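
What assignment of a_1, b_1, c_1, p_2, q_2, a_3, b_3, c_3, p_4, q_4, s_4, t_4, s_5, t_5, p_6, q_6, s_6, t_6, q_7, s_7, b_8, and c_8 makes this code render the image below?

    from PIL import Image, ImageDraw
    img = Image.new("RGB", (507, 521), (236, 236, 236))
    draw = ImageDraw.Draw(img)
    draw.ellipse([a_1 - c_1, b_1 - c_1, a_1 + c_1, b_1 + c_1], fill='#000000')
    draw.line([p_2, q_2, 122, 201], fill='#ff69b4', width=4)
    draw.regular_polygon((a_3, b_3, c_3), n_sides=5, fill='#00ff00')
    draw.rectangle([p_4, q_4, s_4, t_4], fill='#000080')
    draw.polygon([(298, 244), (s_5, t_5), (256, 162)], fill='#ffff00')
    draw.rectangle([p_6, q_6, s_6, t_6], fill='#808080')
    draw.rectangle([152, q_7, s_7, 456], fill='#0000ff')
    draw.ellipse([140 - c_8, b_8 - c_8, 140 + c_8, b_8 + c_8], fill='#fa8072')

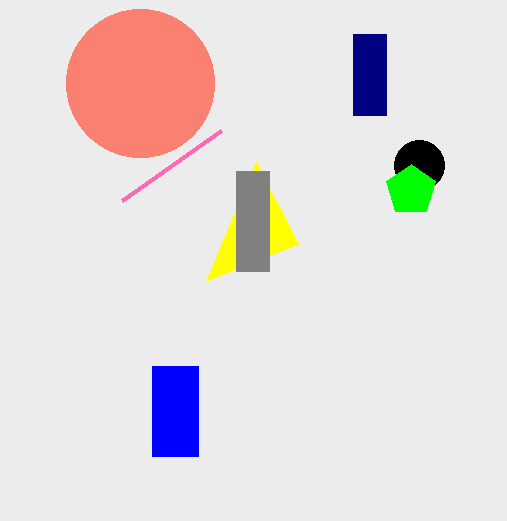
a_1 = 419; b_1 = 165; c_1 = 25; p_2 = 221; q_2 = 131; a_3 = 411; b_3 = 190; c_3 = 26; p_4 = 353; q_4 = 34; s_4 = 386; t_4 = 115; s_5 = 206; t_5 = 281; p_6 = 236; q_6 = 171; s_6 = 269; t_6 = 271; q_7 = 366; s_7 = 198; b_8 = 83; c_8 = 74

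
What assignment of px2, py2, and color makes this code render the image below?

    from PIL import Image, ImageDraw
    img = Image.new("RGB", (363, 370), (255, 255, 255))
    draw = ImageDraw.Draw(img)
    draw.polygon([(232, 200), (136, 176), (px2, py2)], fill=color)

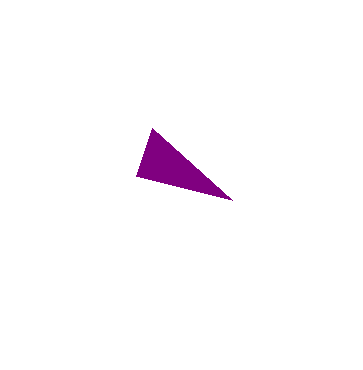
px2 = 152, py2 = 128, color = 'purple'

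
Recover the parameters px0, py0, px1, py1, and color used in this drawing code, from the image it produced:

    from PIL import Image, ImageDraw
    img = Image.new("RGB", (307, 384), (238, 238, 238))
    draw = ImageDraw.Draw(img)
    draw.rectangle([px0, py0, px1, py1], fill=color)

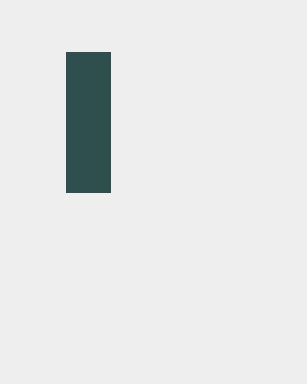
px0 = 66, py0 = 52, px1 = 110, py1 = 192, color = 'darkslategray'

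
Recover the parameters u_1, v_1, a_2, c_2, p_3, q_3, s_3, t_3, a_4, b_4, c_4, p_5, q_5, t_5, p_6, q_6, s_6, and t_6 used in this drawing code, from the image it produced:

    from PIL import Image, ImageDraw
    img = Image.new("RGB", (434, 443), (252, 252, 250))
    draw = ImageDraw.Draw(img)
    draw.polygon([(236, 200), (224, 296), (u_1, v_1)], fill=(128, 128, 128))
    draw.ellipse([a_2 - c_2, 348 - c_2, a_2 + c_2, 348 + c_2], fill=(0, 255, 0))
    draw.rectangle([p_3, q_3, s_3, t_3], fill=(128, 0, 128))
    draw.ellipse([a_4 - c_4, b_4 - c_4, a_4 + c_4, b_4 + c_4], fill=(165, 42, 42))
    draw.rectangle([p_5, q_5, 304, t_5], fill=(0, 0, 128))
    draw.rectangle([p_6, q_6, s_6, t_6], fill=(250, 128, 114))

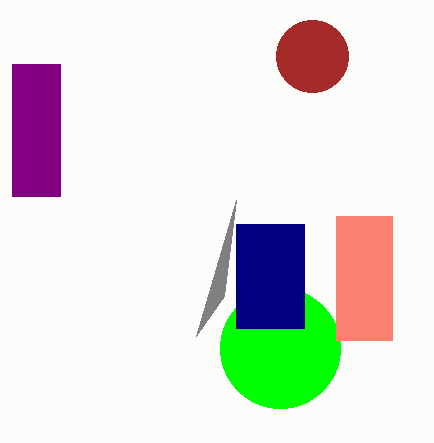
u_1 = 196; v_1 = 336; a_2 = 280; c_2 = 60; p_3 = 12; q_3 = 64; s_3 = 60; t_3 = 196; a_4 = 312; b_4 = 56; c_4 = 36; p_5 = 236; q_5 = 224; t_5 = 328; p_6 = 336; q_6 = 216; s_6 = 392; t_6 = 340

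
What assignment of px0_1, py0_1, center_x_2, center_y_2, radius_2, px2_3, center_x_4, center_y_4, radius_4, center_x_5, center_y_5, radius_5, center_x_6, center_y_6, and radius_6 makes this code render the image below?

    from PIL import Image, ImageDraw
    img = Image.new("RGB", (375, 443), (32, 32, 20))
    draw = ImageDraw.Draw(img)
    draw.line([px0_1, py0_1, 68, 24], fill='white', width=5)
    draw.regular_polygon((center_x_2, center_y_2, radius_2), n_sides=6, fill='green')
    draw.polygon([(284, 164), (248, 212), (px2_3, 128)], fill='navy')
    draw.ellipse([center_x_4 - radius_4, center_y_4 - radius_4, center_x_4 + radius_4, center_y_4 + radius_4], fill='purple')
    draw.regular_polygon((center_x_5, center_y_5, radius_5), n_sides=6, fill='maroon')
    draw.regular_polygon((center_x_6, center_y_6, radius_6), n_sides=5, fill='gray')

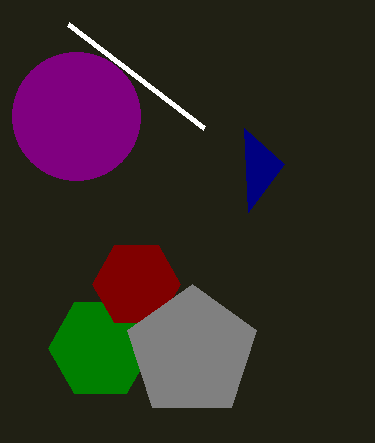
px0_1 = 204, py0_1 = 128, center_x_2 = 100, center_y_2 = 348, radius_2 = 52, px2_3 = 244, center_x_4 = 76, center_y_4 = 116, radius_4 = 64, center_x_5 = 136, center_y_5 = 284, radius_5 = 44, center_x_6 = 192, center_y_6 = 352, radius_6 = 68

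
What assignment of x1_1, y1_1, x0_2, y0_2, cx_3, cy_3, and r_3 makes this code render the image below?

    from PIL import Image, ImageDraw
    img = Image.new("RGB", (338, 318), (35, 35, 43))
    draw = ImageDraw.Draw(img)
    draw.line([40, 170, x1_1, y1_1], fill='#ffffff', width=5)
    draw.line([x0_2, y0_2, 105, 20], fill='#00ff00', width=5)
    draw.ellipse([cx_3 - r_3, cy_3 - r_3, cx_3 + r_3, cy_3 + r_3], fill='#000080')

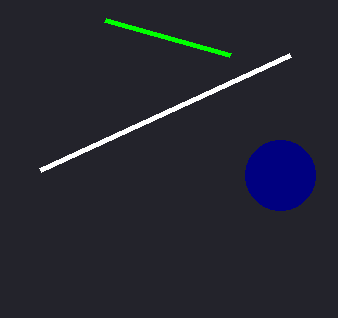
x1_1 = 290, y1_1 = 55, x0_2 = 230, y0_2 = 55, cx_3 = 280, cy_3 = 175, r_3 = 35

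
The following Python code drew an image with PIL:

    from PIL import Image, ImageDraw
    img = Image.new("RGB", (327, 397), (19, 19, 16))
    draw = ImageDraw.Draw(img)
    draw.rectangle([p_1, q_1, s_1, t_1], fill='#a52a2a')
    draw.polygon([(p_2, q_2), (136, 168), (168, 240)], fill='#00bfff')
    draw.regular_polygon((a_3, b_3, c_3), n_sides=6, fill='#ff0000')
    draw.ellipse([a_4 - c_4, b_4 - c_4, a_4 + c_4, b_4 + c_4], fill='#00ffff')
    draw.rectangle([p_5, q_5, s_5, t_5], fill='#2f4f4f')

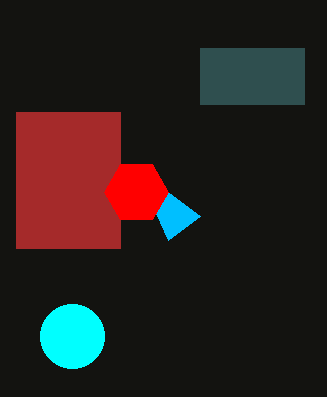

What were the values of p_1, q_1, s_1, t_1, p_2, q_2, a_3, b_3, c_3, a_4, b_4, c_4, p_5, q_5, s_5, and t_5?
p_1 = 16
q_1 = 112
s_1 = 120
t_1 = 248
p_2 = 200
q_2 = 216
a_3 = 136
b_3 = 192
c_3 = 32
a_4 = 72
b_4 = 336
c_4 = 32
p_5 = 200
q_5 = 48
s_5 = 304
t_5 = 104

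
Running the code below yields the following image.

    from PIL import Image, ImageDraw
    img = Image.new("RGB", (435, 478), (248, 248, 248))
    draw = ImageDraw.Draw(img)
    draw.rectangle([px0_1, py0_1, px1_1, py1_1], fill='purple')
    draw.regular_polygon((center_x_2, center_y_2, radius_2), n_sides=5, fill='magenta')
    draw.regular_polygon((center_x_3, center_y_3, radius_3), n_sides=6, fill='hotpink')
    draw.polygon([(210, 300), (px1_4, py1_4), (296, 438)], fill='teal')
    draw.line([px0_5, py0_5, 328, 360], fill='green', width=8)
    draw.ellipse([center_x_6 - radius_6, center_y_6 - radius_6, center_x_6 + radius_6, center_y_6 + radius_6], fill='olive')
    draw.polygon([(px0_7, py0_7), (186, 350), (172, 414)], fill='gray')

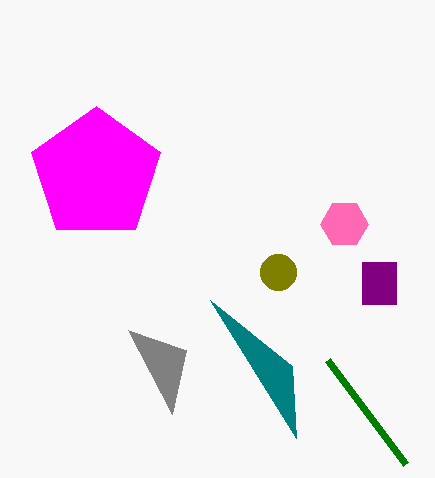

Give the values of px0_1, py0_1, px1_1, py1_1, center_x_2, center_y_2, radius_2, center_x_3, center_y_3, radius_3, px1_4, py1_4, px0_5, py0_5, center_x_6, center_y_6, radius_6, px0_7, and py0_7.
px0_1 = 362
py0_1 = 262
px1_1 = 396
py1_1 = 304
center_x_2 = 96
center_y_2 = 174
radius_2 = 68
center_x_3 = 344
center_y_3 = 224
radius_3 = 24
px1_4 = 292
py1_4 = 366
px0_5 = 406
py0_5 = 464
center_x_6 = 278
center_y_6 = 272
radius_6 = 18
px0_7 = 128
py0_7 = 330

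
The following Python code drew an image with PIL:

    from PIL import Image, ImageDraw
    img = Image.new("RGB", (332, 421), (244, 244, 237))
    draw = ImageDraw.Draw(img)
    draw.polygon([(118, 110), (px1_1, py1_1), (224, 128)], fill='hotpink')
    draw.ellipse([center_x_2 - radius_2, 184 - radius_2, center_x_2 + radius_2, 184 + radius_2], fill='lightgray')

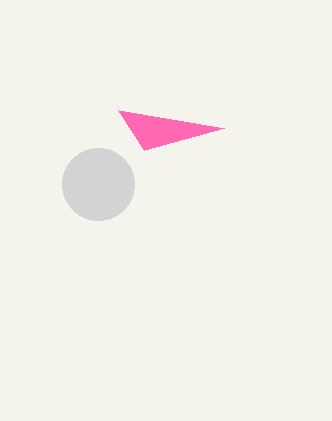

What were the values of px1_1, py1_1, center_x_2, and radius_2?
px1_1 = 144
py1_1 = 150
center_x_2 = 98
radius_2 = 36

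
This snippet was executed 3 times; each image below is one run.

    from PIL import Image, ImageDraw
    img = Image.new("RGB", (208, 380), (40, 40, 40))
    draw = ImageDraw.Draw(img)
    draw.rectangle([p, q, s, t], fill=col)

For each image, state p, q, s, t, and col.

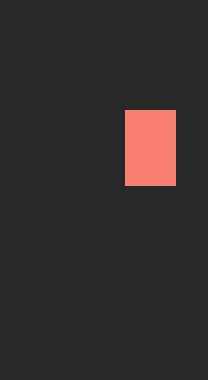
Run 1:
p = 125
q = 110
s = 175
t = 185
col = 'salmon'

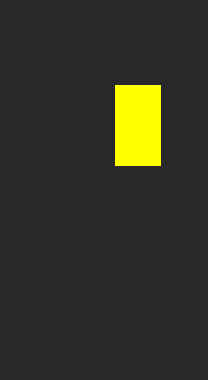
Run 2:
p = 115; q = 85; s = 160; t = 165; col = 'yellow'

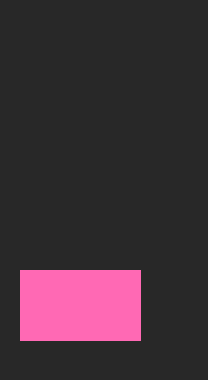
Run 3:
p = 20; q = 270; s = 140; t = 340; col = 'hotpink'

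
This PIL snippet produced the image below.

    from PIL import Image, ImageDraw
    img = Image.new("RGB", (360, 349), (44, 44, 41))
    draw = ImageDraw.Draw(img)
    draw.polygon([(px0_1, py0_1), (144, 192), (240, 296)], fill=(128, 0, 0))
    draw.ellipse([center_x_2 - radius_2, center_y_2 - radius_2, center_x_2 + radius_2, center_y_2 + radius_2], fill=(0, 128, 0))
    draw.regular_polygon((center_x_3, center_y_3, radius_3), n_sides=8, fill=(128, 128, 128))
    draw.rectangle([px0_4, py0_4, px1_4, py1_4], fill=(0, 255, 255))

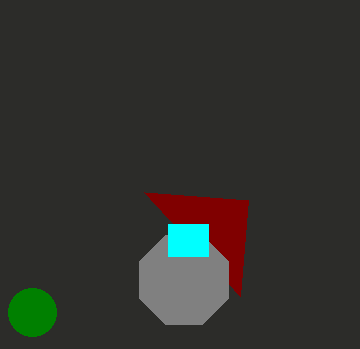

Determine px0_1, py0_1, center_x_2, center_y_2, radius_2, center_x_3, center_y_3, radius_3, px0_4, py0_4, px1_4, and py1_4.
px0_1 = 248, py0_1 = 200, center_x_2 = 32, center_y_2 = 312, radius_2 = 24, center_x_3 = 184, center_y_3 = 280, radius_3 = 48, px0_4 = 168, py0_4 = 224, px1_4 = 208, py1_4 = 256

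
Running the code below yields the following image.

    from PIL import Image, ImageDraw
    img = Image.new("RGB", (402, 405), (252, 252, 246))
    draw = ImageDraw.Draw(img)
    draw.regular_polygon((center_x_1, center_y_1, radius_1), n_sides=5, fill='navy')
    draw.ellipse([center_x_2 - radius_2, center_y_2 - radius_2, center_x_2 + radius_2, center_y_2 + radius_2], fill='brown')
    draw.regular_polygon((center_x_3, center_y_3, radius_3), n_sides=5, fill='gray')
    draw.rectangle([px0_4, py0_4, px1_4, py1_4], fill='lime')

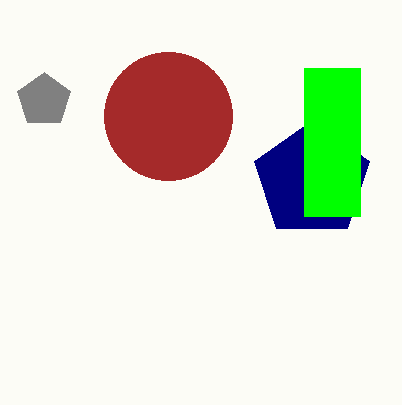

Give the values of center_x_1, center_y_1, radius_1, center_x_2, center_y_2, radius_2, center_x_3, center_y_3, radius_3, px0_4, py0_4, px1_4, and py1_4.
center_x_1 = 312, center_y_1 = 180, radius_1 = 60, center_x_2 = 168, center_y_2 = 116, radius_2 = 64, center_x_3 = 44, center_y_3 = 100, radius_3 = 28, px0_4 = 304, py0_4 = 68, px1_4 = 360, py1_4 = 216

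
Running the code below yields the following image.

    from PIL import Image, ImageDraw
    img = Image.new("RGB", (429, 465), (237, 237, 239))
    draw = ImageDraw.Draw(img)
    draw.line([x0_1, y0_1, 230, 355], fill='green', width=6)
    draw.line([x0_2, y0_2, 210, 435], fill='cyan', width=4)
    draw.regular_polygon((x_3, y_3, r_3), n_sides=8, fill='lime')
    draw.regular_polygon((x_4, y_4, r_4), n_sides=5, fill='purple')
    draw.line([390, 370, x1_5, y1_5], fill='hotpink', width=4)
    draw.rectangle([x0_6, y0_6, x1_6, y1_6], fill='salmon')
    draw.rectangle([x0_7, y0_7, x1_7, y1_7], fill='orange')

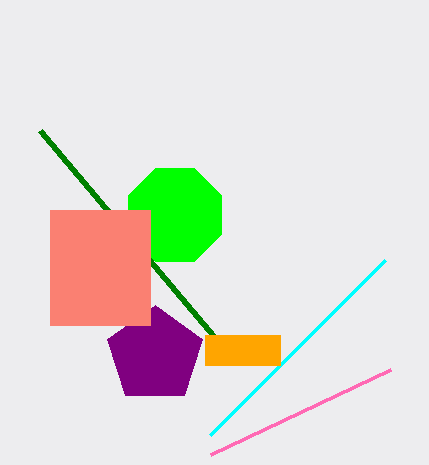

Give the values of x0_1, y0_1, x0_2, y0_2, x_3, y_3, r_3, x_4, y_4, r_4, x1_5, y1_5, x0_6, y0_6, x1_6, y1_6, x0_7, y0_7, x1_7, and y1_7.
x0_1 = 40, y0_1 = 130, x0_2 = 385, y0_2 = 260, x_3 = 175, y_3 = 215, r_3 = 50, x_4 = 155, y_4 = 355, r_4 = 50, x1_5 = 210, y1_5 = 455, x0_6 = 50, y0_6 = 210, x1_6 = 150, y1_6 = 325, x0_7 = 205, y0_7 = 335, x1_7 = 280, y1_7 = 365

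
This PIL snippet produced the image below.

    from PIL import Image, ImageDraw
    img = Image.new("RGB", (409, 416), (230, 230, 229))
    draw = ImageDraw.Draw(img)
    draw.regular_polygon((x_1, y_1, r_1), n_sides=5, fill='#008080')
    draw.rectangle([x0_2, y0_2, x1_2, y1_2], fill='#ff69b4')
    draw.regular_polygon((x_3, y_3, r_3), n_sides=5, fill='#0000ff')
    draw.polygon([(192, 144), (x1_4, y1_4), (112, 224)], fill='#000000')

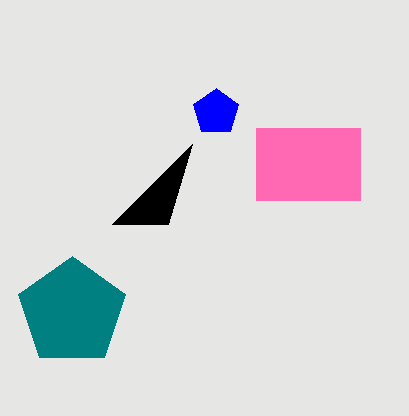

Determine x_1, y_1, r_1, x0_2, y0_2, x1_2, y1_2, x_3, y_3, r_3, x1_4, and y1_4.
x_1 = 72, y_1 = 312, r_1 = 56, x0_2 = 256, y0_2 = 128, x1_2 = 360, y1_2 = 200, x_3 = 216, y_3 = 112, r_3 = 24, x1_4 = 168, y1_4 = 224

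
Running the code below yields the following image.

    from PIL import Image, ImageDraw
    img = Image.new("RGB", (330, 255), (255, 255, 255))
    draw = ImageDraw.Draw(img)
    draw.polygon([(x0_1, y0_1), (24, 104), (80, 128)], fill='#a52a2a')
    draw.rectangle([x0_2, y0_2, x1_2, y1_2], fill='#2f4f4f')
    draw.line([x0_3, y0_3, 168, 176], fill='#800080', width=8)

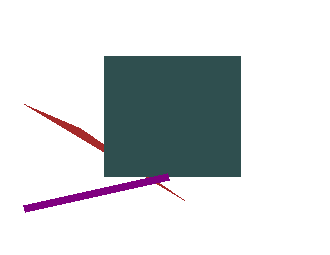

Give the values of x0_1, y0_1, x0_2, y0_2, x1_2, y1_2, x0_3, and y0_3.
x0_1 = 184, y0_1 = 200, x0_2 = 104, y0_2 = 56, x1_2 = 240, y1_2 = 176, x0_3 = 24, y0_3 = 208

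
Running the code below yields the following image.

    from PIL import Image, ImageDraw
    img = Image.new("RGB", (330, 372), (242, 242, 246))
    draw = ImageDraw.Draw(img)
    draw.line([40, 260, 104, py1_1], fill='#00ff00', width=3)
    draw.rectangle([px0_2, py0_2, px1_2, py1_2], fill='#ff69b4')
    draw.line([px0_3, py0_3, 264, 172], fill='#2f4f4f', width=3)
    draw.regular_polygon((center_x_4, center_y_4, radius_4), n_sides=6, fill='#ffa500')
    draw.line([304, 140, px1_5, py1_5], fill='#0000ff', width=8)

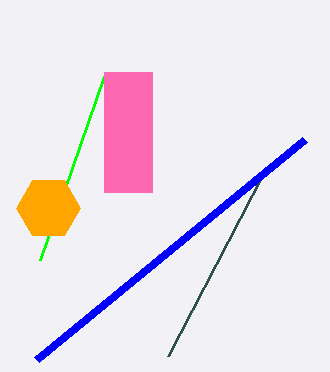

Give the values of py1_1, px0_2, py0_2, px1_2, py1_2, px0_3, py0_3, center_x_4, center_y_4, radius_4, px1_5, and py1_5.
py1_1 = 76, px0_2 = 104, py0_2 = 72, px1_2 = 152, py1_2 = 192, px0_3 = 168, py0_3 = 356, center_x_4 = 48, center_y_4 = 208, radius_4 = 32, px1_5 = 36, py1_5 = 360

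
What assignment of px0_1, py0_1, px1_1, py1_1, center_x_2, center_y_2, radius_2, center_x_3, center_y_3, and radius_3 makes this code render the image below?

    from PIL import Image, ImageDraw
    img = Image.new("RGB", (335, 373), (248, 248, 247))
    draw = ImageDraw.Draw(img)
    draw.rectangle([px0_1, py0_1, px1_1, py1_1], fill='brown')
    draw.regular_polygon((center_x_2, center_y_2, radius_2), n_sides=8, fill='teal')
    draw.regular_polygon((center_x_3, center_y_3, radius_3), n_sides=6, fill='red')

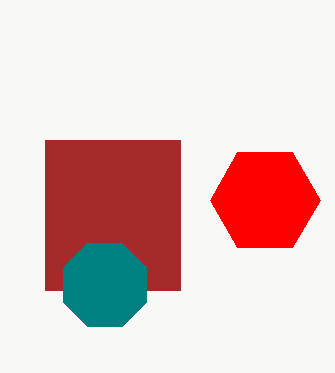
px0_1 = 45
py0_1 = 140
px1_1 = 180
py1_1 = 290
center_x_2 = 105
center_y_2 = 285
radius_2 = 45
center_x_3 = 265
center_y_3 = 200
radius_3 = 55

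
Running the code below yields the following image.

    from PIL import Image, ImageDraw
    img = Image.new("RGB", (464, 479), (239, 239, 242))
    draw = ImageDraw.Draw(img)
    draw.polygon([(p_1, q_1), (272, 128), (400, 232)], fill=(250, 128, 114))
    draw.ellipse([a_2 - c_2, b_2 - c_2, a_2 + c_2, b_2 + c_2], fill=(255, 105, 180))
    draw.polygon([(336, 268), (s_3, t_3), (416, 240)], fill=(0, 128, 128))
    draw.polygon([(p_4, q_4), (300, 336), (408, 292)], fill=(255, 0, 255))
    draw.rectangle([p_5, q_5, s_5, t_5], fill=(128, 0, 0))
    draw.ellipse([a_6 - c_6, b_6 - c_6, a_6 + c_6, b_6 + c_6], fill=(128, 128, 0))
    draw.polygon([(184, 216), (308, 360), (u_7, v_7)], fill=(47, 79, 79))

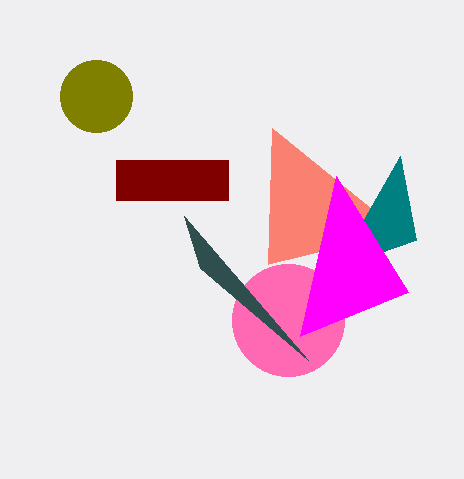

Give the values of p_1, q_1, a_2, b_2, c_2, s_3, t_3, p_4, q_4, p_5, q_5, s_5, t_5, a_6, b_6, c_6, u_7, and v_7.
p_1 = 268; q_1 = 264; a_2 = 288; b_2 = 320; c_2 = 56; s_3 = 400; t_3 = 156; p_4 = 336; q_4 = 176; p_5 = 116; q_5 = 160; s_5 = 228; t_5 = 200; a_6 = 96; b_6 = 96; c_6 = 36; u_7 = 200; v_7 = 268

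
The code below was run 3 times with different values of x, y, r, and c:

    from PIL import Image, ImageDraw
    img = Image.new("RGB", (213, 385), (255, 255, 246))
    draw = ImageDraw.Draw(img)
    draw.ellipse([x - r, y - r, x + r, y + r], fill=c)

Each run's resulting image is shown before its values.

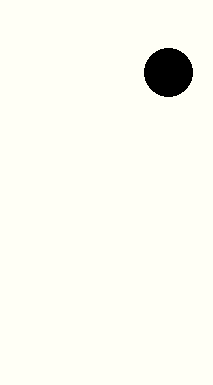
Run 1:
x = 168, y = 72, r = 24, c = 'black'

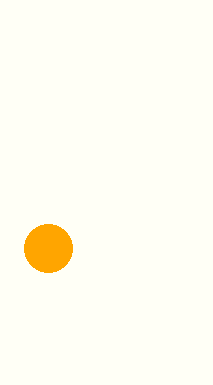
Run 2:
x = 48
y = 248
r = 24
c = 'orange'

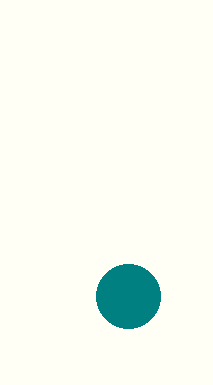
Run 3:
x = 128
y = 296
r = 32
c = 'teal'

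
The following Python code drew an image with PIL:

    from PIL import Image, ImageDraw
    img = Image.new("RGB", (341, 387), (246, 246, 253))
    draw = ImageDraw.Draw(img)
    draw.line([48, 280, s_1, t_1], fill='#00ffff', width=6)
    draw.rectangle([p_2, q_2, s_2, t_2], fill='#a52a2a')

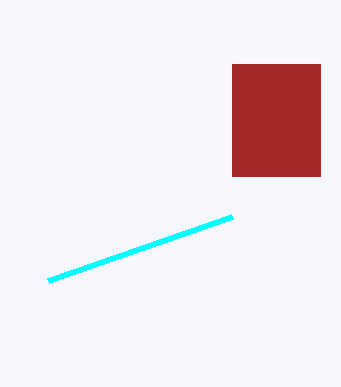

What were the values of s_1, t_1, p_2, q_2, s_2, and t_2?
s_1 = 232
t_1 = 216
p_2 = 232
q_2 = 64
s_2 = 320
t_2 = 176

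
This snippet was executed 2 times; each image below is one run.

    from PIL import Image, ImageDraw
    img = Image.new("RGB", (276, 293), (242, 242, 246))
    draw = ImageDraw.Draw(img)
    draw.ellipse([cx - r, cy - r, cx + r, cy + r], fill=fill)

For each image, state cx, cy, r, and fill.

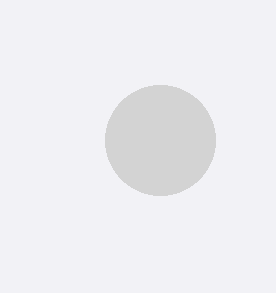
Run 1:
cx = 160
cy = 140
r = 55
fill = 'lightgray'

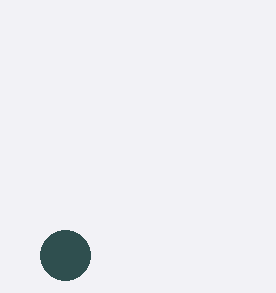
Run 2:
cx = 65, cy = 255, r = 25, fill = 'darkslategray'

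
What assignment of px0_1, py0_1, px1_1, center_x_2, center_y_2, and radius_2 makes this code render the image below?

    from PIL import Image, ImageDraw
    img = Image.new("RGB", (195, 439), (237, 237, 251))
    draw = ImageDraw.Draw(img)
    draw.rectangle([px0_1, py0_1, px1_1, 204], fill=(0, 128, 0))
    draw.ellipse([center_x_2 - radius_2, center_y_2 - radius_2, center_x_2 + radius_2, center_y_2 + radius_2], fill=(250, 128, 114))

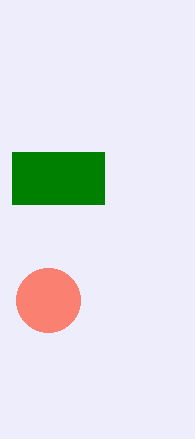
px0_1 = 12
py0_1 = 152
px1_1 = 104
center_x_2 = 48
center_y_2 = 300
radius_2 = 32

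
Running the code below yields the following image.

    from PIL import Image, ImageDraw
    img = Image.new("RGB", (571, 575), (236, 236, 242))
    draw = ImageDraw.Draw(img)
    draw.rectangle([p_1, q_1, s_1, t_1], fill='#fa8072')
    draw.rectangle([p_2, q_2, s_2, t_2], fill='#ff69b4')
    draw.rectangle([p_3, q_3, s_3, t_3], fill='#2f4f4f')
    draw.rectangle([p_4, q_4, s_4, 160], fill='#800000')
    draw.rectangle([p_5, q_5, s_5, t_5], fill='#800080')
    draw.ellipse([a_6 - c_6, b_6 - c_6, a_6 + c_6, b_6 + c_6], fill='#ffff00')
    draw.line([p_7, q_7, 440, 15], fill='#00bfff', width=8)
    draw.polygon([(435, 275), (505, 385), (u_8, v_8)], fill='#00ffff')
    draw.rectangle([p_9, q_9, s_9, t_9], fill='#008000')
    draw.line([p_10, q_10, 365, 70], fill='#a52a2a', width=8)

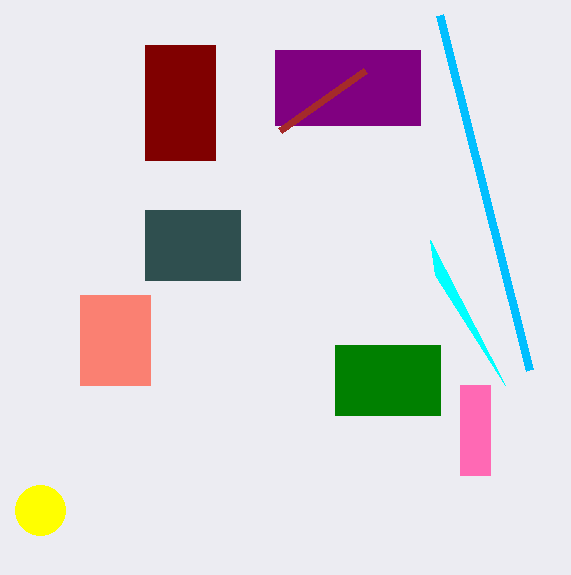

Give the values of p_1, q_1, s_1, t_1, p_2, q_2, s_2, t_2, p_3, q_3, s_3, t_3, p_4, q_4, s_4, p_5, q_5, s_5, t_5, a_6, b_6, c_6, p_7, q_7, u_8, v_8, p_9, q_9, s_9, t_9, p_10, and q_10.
p_1 = 80; q_1 = 295; s_1 = 150; t_1 = 385; p_2 = 460; q_2 = 385; s_2 = 490; t_2 = 475; p_3 = 145; q_3 = 210; s_3 = 240; t_3 = 280; p_4 = 145; q_4 = 45; s_4 = 215; p_5 = 275; q_5 = 50; s_5 = 420; t_5 = 125; a_6 = 40; b_6 = 510; c_6 = 25; p_7 = 530; q_7 = 370; u_8 = 430; v_8 = 240; p_9 = 335; q_9 = 345; s_9 = 440; t_9 = 415; p_10 = 280; q_10 = 130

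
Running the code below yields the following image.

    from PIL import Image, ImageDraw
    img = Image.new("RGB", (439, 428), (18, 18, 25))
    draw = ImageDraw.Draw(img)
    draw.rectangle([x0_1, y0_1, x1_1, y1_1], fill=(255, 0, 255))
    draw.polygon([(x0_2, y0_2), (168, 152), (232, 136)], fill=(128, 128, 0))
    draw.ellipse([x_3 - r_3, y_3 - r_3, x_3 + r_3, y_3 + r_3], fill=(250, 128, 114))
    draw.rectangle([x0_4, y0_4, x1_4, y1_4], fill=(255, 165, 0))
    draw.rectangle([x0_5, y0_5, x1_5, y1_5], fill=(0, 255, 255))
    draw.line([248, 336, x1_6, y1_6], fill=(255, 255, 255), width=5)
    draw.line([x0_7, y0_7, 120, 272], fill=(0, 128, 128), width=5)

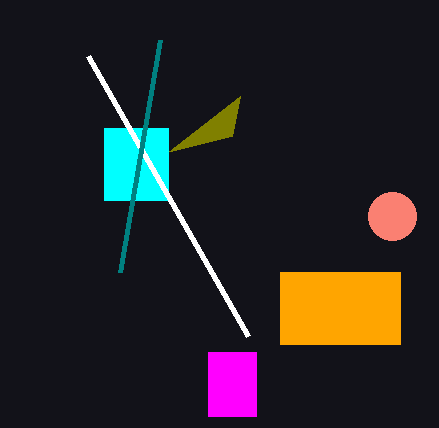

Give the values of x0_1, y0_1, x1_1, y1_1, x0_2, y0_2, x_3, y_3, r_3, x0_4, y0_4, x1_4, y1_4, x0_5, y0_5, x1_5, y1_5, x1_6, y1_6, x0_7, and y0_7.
x0_1 = 208; y0_1 = 352; x1_1 = 256; y1_1 = 416; x0_2 = 240; y0_2 = 96; x_3 = 392; y_3 = 216; r_3 = 24; x0_4 = 280; y0_4 = 272; x1_4 = 400; y1_4 = 344; x0_5 = 104; y0_5 = 128; x1_5 = 168; y1_5 = 200; x1_6 = 88; y1_6 = 56; x0_7 = 160; y0_7 = 40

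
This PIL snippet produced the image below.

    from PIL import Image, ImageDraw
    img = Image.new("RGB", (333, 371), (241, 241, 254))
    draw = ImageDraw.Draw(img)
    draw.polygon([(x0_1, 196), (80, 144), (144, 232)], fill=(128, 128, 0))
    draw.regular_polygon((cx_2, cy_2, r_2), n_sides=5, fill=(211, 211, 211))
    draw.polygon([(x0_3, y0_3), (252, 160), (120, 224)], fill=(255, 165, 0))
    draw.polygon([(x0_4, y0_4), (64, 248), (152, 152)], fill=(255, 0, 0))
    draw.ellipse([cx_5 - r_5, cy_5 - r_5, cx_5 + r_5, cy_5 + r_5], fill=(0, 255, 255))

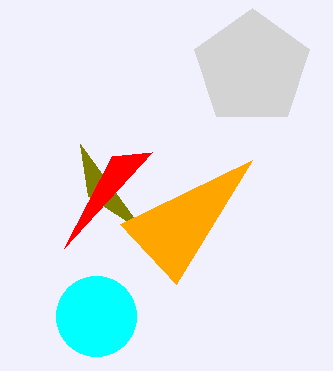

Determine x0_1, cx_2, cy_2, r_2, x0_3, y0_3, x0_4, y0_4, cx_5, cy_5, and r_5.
x0_1 = 88; cx_2 = 252; cy_2 = 68; r_2 = 60; x0_3 = 176; y0_3 = 284; x0_4 = 112; y0_4 = 156; cx_5 = 96; cy_5 = 316; r_5 = 40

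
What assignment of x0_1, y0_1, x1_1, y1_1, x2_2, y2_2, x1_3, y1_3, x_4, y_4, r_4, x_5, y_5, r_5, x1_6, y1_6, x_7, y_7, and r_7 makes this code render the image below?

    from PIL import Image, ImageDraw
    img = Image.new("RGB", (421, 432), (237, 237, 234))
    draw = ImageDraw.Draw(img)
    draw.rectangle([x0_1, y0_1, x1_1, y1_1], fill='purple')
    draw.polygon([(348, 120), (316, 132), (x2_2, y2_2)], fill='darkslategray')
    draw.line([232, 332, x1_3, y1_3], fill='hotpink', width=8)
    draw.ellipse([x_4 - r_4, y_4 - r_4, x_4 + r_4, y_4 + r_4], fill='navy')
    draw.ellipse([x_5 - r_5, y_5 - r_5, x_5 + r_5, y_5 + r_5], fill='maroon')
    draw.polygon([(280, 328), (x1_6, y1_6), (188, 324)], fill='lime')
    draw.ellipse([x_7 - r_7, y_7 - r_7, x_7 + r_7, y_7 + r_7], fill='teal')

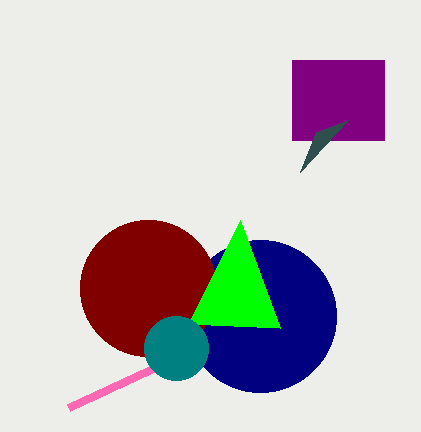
x0_1 = 292, y0_1 = 60, x1_1 = 384, y1_1 = 140, x2_2 = 300, y2_2 = 172, x1_3 = 68, y1_3 = 408, x_4 = 260, y_4 = 316, r_4 = 76, x_5 = 148, y_5 = 288, r_5 = 68, x1_6 = 240, y1_6 = 220, x_7 = 176, y_7 = 348, r_7 = 32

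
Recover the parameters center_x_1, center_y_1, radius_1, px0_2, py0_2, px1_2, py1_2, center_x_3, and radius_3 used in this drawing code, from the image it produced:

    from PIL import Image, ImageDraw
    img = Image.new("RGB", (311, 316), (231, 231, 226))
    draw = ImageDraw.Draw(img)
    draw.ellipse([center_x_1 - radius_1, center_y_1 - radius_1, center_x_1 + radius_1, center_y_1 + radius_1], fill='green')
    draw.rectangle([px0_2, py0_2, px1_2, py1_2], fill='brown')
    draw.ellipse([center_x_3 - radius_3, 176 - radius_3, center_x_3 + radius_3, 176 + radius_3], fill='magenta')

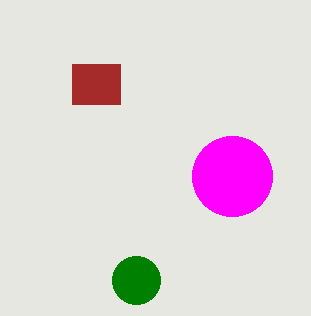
center_x_1 = 136
center_y_1 = 280
radius_1 = 24
px0_2 = 72
py0_2 = 64
px1_2 = 120
py1_2 = 104
center_x_3 = 232
radius_3 = 40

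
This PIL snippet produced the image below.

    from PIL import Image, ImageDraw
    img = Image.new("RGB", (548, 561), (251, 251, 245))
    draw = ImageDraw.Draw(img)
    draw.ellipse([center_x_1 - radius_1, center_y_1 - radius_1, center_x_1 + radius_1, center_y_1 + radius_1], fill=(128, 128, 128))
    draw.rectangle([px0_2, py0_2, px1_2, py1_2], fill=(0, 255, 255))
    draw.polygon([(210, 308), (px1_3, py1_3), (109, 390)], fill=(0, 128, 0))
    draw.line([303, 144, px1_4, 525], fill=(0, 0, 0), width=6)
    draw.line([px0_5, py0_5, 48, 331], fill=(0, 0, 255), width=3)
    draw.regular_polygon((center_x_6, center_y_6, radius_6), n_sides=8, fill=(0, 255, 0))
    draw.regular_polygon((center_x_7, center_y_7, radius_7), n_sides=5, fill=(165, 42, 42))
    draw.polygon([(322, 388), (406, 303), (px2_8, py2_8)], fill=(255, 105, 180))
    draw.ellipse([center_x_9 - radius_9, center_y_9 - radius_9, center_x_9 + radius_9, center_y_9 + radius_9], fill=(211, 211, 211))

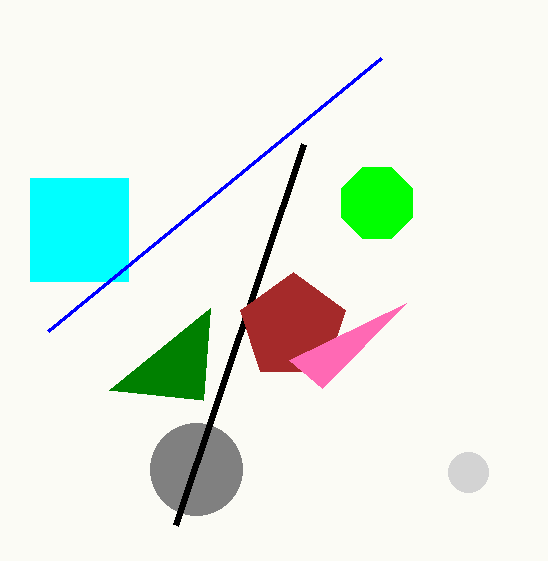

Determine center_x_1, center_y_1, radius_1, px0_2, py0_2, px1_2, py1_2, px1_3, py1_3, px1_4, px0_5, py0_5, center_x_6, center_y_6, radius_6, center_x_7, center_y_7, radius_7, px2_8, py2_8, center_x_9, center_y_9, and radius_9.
center_x_1 = 196; center_y_1 = 469; radius_1 = 46; px0_2 = 30; py0_2 = 178; px1_2 = 128; py1_2 = 281; px1_3 = 203; py1_3 = 400; px1_4 = 175; px0_5 = 381; py0_5 = 58; center_x_6 = 377; center_y_6 = 203; radius_6 = 38; center_x_7 = 293; center_y_7 = 327; radius_7 = 55; px2_8 = 289; py2_8 = 360; center_x_9 = 468; center_y_9 = 472; radius_9 = 20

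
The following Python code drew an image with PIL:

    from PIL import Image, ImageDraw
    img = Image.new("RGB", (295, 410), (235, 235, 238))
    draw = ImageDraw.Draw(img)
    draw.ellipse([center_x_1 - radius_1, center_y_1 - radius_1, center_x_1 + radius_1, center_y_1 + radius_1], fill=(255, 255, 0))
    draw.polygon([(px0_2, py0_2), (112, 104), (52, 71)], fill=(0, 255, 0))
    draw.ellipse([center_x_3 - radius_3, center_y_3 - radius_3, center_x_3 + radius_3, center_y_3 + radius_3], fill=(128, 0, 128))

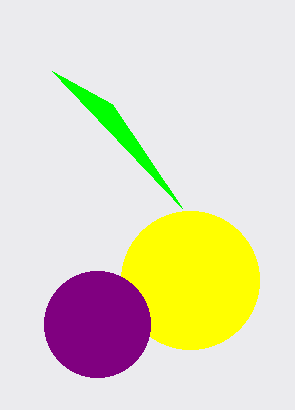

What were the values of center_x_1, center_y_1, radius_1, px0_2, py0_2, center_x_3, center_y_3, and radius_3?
center_x_1 = 190; center_y_1 = 280; radius_1 = 69; px0_2 = 182; py0_2 = 208; center_x_3 = 97; center_y_3 = 324; radius_3 = 53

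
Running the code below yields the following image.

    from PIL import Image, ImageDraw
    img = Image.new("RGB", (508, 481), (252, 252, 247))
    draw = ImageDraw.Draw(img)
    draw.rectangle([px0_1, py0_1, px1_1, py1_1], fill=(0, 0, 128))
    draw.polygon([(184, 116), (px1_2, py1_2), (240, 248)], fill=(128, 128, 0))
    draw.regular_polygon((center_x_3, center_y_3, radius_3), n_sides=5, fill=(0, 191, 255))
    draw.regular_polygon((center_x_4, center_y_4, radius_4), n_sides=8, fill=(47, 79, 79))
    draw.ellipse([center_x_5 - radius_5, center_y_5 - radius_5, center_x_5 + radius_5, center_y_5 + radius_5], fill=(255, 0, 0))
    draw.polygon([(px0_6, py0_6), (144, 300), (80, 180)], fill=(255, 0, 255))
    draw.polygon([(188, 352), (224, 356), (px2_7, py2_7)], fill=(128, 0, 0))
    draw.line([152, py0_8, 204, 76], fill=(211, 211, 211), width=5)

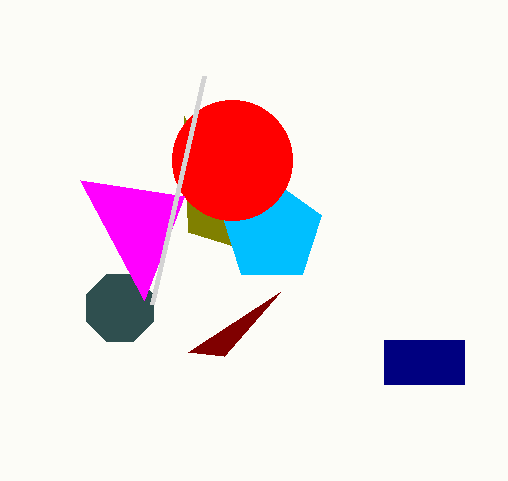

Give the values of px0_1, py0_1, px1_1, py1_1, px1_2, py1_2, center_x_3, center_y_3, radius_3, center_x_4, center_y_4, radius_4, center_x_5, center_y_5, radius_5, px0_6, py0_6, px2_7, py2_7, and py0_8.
px0_1 = 384
py0_1 = 340
px1_1 = 464
py1_1 = 384
px1_2 = 188
py1_2 = 232
center_x_3 = 272
center_y_3 = 232
radius_3 = 52
center_x_4 = 120
center_y_4 = 308
radius_4 = 36
center_x_5 = 232
center_y_5 = 160
radius_5 = 60
px0_6 = 184
py0_6 = 196
px2_7 = 280
py2_7 = 292
py0_8 = 304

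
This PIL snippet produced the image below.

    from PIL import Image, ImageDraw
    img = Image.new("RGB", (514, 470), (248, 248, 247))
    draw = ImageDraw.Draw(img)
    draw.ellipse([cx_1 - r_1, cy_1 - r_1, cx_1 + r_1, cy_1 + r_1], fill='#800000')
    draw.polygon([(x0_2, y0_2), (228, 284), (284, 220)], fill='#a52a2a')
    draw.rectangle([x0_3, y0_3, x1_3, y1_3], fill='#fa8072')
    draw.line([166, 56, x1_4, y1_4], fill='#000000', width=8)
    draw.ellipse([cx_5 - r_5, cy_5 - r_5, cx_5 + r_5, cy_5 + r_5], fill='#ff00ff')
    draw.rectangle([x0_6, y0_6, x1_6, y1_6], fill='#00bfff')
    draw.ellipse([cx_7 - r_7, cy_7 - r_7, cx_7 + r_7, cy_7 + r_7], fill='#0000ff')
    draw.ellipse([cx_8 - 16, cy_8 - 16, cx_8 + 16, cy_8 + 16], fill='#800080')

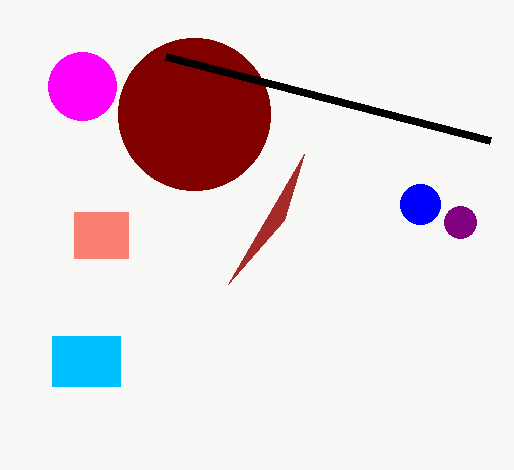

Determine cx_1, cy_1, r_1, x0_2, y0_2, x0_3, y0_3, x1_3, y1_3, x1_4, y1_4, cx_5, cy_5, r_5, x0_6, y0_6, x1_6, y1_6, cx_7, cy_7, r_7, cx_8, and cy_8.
cx_1 = 194, cy_1 = 114, r_1 = 76, x0_2 = 304, y0_2 = 154, x0_3 = 74, y0_3 = 212, x1_3 = 128, y1_3 = 258, x1_4 = 490, y1_4 = 140, cx_5 = 82, cy_5 = 86, r_5 = 34, x0_6 = 52, y0_6 = 336, x1_6 = 120, y1_6 = 386, cx_7 = 420, cy_7 = 204, r_7 = 20, cx_8 = 460, cy_8 = 222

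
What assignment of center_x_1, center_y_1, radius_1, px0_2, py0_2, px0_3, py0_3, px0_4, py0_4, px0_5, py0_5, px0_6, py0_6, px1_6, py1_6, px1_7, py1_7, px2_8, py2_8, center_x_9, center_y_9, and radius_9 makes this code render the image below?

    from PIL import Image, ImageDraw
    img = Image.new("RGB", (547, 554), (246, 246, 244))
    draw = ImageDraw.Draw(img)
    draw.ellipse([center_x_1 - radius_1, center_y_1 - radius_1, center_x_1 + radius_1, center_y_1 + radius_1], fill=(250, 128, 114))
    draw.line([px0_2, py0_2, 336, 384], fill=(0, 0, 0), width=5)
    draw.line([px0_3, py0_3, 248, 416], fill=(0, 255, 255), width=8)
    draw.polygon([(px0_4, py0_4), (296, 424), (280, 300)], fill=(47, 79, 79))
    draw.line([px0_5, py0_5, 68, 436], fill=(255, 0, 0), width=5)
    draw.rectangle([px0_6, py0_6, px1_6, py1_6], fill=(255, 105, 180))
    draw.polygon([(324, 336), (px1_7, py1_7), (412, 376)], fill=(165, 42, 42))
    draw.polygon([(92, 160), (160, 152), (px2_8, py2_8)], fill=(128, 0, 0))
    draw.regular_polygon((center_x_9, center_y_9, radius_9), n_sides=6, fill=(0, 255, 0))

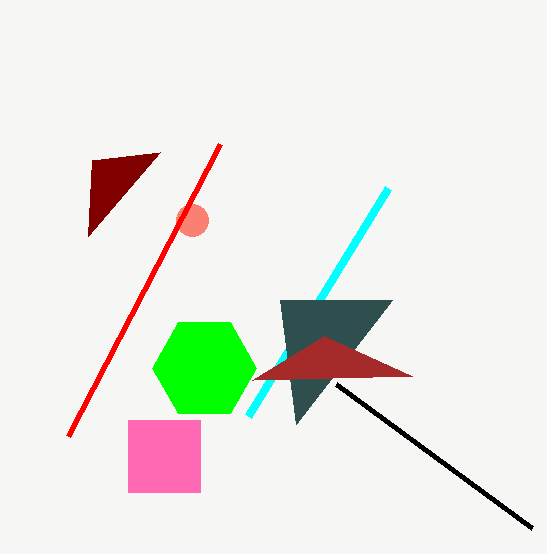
center_x_1 = 192; center_y_1 = 220; radius_1 = 16; px0_2 = 532; py0_2 = 528; px0_3 = 388; py0_3 = 188; px0_4 = 392; py0_4 = 300; px0_5 = 220; py0_5 = 144; px0_6 = 128; py0_6 = 420; px1_6 = 200; py1_6 = 492; px1_7 = 252; py1_7 = 380; px2_8 = 88; py2_8 = 236; center_x_9 = 204; center_y_9 = 368; radius_9 = 52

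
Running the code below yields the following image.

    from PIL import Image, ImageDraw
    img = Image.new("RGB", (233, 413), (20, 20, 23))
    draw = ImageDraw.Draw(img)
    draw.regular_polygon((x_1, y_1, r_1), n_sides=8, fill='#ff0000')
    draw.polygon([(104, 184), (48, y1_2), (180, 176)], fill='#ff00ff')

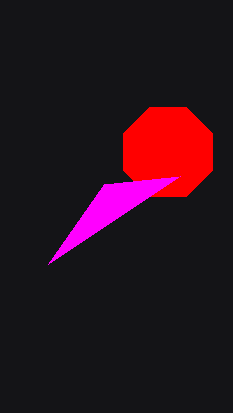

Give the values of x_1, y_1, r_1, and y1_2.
x_1 = 168
y_1 = 152
r_1 = 48
y1_2 = 264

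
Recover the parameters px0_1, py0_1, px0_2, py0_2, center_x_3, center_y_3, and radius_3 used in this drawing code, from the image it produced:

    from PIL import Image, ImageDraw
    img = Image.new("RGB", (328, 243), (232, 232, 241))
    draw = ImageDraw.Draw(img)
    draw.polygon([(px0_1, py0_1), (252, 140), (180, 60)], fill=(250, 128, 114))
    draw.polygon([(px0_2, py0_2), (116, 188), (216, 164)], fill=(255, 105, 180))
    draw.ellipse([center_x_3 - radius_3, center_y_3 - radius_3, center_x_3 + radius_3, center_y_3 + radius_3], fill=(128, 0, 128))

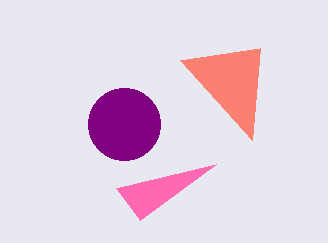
px0_1 = 260
py0_1 = 48
px0_2 = 140
py0_2 = 220
center_x_3 = 124
center_y_3 = 124
radius_3 = 36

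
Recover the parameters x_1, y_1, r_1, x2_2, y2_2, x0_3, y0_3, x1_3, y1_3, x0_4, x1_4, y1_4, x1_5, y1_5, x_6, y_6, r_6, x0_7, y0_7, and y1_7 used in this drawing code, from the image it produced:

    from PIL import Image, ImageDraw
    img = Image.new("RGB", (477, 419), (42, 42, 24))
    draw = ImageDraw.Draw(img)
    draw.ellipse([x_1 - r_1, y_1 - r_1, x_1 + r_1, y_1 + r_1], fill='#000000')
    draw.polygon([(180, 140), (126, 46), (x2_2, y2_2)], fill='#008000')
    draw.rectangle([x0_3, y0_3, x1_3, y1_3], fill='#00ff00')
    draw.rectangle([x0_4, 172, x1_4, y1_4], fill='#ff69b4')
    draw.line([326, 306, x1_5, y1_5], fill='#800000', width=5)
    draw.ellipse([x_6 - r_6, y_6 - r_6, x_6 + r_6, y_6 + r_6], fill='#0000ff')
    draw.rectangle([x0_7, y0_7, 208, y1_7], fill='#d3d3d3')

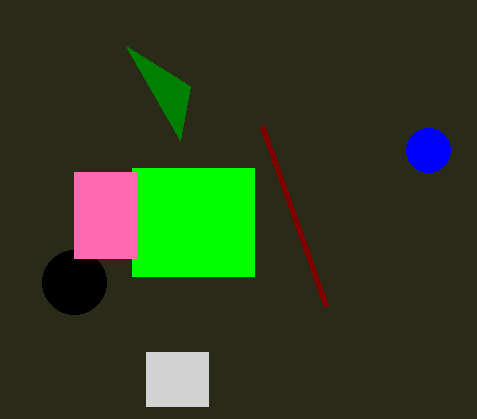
x_1 = 74
y_1 = 282
r_1 = 32
x2_2 = 190
y2_2 = 86
x0_3 = 132
y0_3 = 168
x1_3 = 254
y1_3 = 276
x0_4 = 74
x1_4 = 136
y1_4 = 258
x1_5 = 262
y1_5 = 126
x_6 = 428
y_6 = 150
r_6 = 22
x0_7 = 146
y0_7 = 352
y1_7 = 406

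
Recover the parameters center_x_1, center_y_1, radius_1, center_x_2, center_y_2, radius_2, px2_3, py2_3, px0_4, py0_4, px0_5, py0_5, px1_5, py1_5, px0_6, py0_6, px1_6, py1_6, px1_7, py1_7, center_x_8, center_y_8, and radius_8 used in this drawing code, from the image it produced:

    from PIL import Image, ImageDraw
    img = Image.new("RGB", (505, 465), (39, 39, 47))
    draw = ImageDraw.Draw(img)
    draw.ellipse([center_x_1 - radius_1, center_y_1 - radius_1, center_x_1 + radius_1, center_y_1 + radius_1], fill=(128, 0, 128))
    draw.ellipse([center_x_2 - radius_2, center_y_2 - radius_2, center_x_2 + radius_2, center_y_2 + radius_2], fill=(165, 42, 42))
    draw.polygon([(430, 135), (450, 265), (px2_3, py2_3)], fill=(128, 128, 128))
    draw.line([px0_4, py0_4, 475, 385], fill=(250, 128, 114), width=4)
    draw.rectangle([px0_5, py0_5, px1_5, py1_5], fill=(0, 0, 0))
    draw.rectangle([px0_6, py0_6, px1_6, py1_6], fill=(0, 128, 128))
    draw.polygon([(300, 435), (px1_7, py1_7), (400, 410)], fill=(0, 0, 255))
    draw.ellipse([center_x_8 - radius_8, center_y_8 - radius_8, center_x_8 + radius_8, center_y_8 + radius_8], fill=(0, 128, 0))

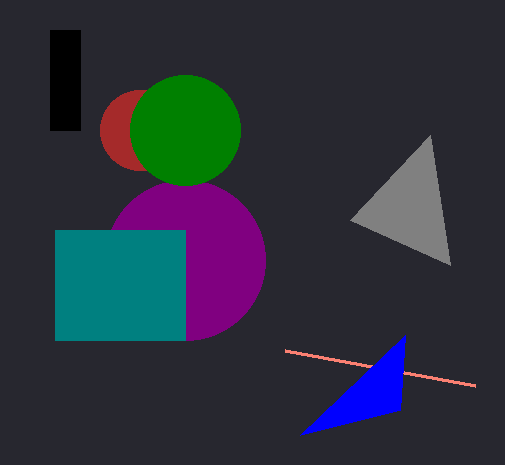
center_x_1 = 185
center_y_1 = 260
radius_1 = 80
center_x_2 = 140
center_y_2 = 130
radius_2 = 40
px2_3 = 350
py2_3 = 220
px0_4 = 285
py0_4 = 350
px0_5 = 50
py0_5 = 30
px1_5 = 80
py1_5 = 130
px0_6 = 55
py0_6 = 230
px1_6 = 185
py1_6 = 340
px1_7 = 405
py1_7 = 335
center_x_8 = 185
center_y_8 = 130
radius_8 = 55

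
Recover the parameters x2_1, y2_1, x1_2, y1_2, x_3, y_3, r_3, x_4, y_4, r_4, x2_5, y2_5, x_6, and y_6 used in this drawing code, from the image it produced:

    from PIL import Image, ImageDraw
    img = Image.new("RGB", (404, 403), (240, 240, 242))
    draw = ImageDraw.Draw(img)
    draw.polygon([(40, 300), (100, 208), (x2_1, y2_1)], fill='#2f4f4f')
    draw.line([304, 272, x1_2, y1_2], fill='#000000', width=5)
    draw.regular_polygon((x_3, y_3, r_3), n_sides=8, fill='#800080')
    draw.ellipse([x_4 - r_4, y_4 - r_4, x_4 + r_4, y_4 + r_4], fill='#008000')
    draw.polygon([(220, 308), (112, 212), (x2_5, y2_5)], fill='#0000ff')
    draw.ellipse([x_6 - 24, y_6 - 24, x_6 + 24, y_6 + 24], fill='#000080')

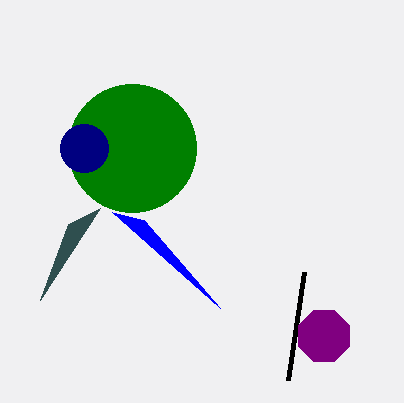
x2_1 = 68
y2_1 = 224
x1_2 = 288
y1_2 = 380
x_3 = 324
y_3 = 336
r_3 = 28
x_4 = 132
y_4 = 148
r_4 = 64
x2_5 = 144
y2_5 = 220
x_6 = 84
y_6 = 148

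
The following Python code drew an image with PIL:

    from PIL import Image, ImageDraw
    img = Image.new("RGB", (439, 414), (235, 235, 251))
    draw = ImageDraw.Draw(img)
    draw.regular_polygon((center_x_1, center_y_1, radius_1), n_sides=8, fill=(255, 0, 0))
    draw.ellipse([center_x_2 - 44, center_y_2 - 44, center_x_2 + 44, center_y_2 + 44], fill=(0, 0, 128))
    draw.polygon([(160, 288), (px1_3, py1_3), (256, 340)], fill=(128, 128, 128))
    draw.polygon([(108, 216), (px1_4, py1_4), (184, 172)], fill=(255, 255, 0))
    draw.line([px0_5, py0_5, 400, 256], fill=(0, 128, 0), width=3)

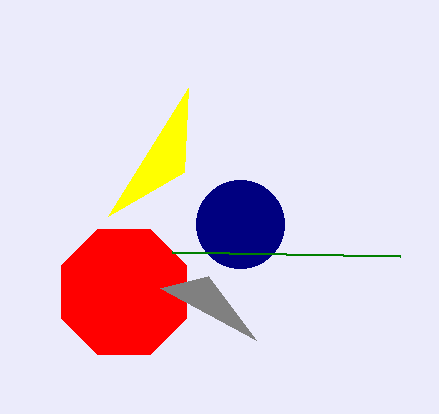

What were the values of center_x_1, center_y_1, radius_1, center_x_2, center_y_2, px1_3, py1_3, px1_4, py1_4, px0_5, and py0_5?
center_x_1 = 124; center_y_1 = 292; radius_1 = 68; center_x_2 = 240; center_y_2 = 224; px1_3 = 208; py1_3 = 276; px1_4 = 188; py1_4 = 88; px0_5 = 172; py0_5 = 252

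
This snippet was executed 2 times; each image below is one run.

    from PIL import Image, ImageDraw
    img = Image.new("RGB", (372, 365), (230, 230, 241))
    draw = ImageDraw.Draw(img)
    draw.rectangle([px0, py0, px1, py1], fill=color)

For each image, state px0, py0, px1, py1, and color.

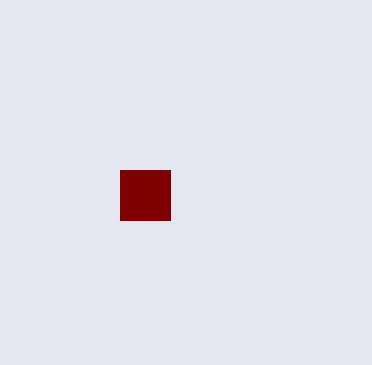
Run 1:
px0 = 120
py0 = 170
px1 = 170
py1 = 220
color = 'maroon'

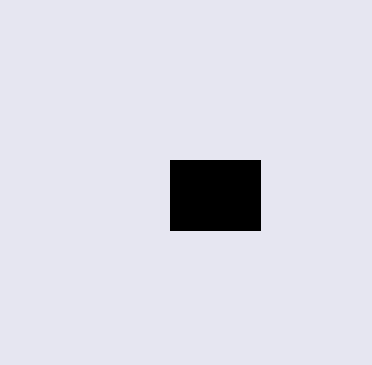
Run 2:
px0 = 170
py0 = 160
px1 = 260
py1 = 230
color = 'black'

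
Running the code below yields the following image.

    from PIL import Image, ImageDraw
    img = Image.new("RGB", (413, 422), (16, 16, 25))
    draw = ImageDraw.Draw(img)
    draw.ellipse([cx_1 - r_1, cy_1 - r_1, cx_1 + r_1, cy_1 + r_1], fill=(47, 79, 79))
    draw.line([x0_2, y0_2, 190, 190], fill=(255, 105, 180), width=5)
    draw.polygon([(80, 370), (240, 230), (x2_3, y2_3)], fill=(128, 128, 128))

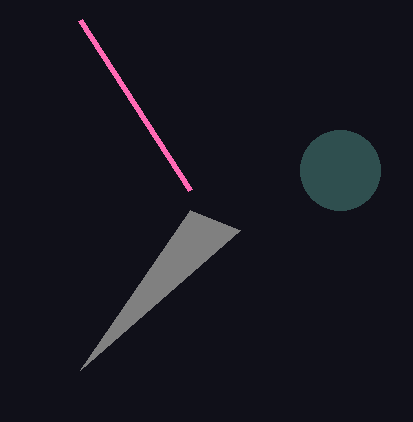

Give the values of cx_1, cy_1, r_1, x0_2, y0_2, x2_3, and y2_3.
cx_1 = 340; cy_1 = 170; r_1 = 40; x0_2 = 80; y0_2 = 20; x2_3 = 190; y2_3 = 210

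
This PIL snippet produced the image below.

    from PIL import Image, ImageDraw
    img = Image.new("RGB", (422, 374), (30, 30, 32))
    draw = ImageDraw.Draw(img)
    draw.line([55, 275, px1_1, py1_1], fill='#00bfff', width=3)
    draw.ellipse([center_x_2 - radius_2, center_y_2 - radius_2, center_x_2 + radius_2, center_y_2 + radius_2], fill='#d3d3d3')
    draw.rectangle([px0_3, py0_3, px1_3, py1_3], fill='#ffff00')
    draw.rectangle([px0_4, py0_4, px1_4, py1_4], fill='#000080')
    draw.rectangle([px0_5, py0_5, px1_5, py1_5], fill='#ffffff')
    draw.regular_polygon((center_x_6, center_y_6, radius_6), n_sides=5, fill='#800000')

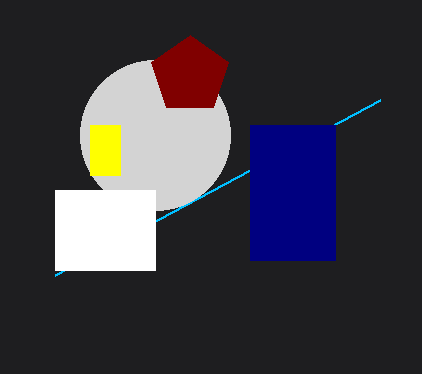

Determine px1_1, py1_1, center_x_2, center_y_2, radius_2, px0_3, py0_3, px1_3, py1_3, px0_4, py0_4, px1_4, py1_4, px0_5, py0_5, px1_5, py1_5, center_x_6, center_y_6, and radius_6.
px1_1 = 380; py1_1 = 100; center_x_2 = 155; center_y_2 = 135; radius_2 = 75; px0_3 = 90; py0_3 = 125; px1_3 = 120; py1_3 = 175; px0_4 = 250; py0_4 = 125; px1_4 = 335; py1_4 = 260; px0_5 = 55; py0_5 = 190; px1_5 = 155; py1_5 = 270; center_x_6 = 190; center_y_6 = 75; radius_6 = 40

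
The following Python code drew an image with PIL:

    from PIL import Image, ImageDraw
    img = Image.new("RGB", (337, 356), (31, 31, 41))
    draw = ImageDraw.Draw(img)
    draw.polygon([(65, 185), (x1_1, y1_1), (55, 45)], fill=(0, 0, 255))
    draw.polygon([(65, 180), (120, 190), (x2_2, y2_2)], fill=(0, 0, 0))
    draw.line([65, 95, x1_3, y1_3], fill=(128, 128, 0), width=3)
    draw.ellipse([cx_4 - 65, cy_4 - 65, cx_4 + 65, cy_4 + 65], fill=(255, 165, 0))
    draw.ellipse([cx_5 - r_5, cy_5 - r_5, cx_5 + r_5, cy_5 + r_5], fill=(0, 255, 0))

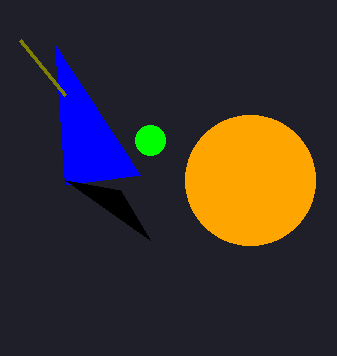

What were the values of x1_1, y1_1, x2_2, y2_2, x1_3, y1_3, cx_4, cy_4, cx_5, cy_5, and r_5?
x1_1 = 140
y1_1 = 175
x2_2 = 150
y2_2 = 240
x1_3 = 20
y1_3 = 40
cx_4 = 250
cy_4 = 180
cx_5 = 150
cy_5 = 140
r_5 = 15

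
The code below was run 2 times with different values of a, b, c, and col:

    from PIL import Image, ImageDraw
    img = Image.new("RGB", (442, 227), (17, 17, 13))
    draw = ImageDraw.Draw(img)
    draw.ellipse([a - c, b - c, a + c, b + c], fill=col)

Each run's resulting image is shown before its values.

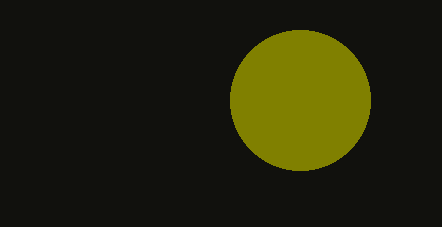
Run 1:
a = 300
b = 100
c = 70
col = 'olive'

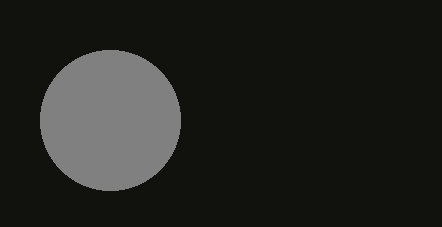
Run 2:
a = 110; b = 120; c = 70; col = 'gray'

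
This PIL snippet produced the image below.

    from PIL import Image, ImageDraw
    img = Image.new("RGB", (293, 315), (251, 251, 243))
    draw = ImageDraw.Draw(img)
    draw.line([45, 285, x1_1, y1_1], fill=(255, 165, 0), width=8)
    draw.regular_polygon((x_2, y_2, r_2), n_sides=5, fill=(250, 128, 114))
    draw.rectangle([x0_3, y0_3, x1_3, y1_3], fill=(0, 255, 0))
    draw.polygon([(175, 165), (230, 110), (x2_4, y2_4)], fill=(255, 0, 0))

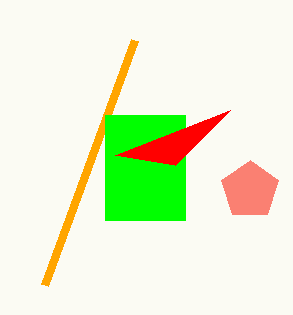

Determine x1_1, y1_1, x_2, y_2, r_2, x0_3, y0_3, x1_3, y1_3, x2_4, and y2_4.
x1_1 = 135
y1_1 = 40
x_2 = 250
y_2 = 190
r_2 = 30
x0_3 = 105
y0_3 = 115
x1_3 = 185
y1_3 = 220
x2_4 = 115
y2_4 = 155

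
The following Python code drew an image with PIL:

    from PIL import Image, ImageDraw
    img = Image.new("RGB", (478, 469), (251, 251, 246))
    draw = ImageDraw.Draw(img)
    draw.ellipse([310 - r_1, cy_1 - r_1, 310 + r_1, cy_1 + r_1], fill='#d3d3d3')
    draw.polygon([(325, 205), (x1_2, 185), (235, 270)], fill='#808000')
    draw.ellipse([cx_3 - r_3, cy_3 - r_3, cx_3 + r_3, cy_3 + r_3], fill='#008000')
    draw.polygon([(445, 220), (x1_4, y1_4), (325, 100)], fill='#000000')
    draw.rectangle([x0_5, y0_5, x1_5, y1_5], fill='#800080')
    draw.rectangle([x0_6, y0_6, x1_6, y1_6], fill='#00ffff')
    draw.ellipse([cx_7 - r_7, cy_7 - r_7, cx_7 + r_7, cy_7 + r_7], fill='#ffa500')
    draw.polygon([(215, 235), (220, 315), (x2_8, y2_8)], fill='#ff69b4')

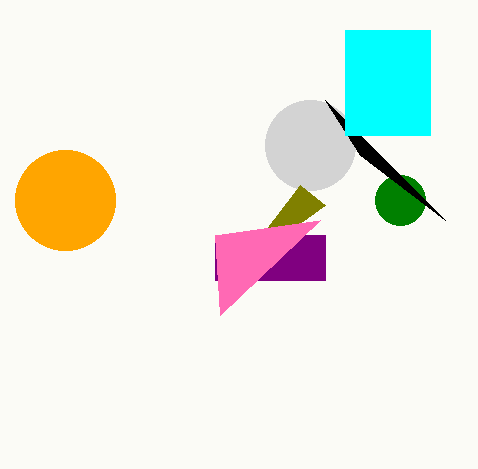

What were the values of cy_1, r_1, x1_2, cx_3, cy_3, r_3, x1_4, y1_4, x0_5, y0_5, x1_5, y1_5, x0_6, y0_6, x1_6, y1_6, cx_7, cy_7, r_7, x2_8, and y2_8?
cy_1 = 145
r_1 = 45
x1_2 = 300
cx_3 = 400
cy_3 = 200
r_3 = 25
x1_4 = 360
y1_4 = 155
x0_5 = 215
y0_5 = 235
x1_5 = 325
y1_5 = 280
x0_6 = 345
y0_6 = 30
x1_6 = 430
y1_6 = 135
cx_7 = 65
cy_7 = 200
r_7 = 50
x2_8 = 320
y2_8 = 220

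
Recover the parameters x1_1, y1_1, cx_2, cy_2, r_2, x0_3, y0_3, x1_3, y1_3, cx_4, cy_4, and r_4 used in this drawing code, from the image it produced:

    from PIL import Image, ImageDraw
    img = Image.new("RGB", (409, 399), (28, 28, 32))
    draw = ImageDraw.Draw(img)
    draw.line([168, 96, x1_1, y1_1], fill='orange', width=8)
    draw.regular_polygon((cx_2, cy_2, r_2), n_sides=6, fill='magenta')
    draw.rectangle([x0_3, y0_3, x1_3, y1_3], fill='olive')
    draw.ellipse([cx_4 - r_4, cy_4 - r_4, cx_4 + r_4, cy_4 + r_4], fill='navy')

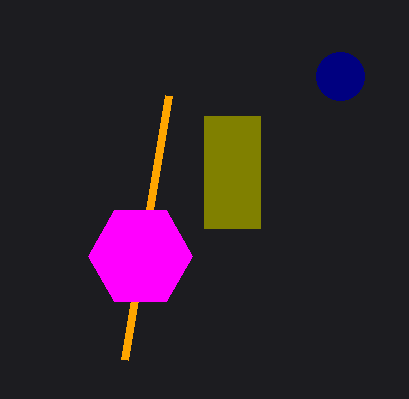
x1_1 = 124; y1_1 = 360; cx_2 = 140; cy_2 = 256; r_2 = 52; x0_3 = 204; y0_3 = 116; x1_3 = 260; y1_3 = 228; cx_4 = 340; cy_4 = 76; r_4 = 24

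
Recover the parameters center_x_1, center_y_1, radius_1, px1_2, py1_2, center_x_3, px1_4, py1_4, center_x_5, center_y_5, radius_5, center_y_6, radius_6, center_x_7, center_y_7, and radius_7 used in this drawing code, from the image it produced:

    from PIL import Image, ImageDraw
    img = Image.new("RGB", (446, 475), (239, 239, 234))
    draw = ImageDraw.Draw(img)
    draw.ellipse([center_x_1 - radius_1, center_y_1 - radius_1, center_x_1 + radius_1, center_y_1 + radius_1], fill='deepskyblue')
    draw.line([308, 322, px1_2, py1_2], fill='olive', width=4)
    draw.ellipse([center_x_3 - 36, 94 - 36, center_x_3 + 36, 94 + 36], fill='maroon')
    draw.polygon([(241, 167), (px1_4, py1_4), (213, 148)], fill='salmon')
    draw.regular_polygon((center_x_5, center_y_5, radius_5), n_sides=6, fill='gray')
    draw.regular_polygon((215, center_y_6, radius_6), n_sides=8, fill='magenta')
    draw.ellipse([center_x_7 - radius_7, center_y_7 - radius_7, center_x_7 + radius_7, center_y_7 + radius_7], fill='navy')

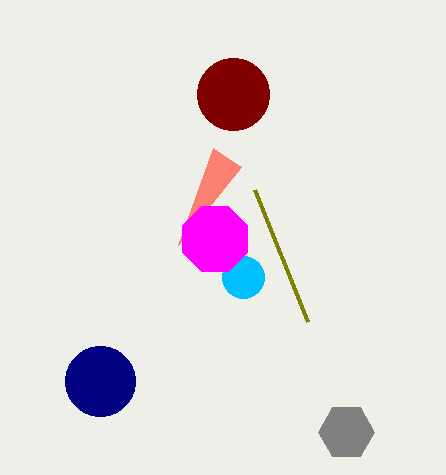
center_x_1 = 243
center_y_1 = 277
radius_1 = 21
px1_2 = 255
py1_2 = 190
center_x_3 = 233
px1_4 = 178
py1_4 = 245
center_x_5 = 346
center_y_5 = 432
radius_5 = 28
center_y_6 = 239
radius_6 = 35
center_x_7 = 100
center_y_7 = 381
radius_7 = 35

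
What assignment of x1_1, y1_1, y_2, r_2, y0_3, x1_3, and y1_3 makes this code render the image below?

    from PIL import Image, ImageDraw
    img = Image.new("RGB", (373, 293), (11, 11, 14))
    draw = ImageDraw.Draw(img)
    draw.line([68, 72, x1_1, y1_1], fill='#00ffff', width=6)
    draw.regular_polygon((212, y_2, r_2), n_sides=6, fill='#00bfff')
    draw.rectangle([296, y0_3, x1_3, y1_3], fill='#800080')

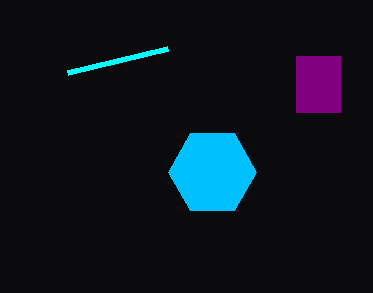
x1_1 = 168, y1_1 = 48, y_2 = 172, r_2 = 44, y0_3 = 56, x1_3 = 340, y1_3 = 112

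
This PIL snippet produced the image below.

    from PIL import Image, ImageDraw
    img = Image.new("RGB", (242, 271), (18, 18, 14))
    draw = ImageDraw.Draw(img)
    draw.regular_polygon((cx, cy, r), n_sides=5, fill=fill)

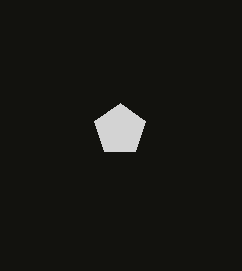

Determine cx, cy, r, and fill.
cx = 120; cy = 130; r = 27; fill = 'lightgray'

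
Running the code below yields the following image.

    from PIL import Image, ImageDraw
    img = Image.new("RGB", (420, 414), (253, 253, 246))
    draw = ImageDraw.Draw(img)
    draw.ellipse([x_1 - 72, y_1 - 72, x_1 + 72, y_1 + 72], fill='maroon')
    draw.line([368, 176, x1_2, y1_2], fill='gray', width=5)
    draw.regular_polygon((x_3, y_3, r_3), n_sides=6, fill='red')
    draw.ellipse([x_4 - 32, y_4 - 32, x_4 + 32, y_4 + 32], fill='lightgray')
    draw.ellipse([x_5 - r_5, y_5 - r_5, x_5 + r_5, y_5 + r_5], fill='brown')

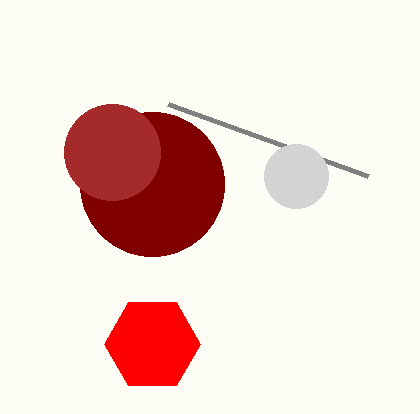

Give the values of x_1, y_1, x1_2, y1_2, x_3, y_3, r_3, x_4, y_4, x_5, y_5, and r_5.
x_1 = 152; y_1 = 184; x1_2 = 168; y1_2 = 104; x_3 = 152; y_3 = 344; r_3 = 48; x_4 = 296; y_4 = 176; x_5 = 112; y_5 = 152; r_5 = 48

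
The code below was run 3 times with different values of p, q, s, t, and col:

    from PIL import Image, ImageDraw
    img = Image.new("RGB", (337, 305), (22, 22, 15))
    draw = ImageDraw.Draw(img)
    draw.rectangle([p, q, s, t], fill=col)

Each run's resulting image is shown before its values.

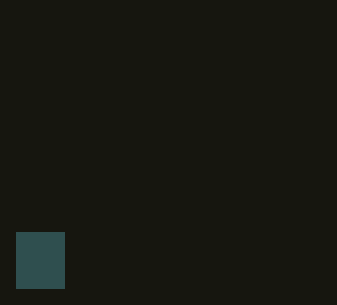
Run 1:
p = 16
q = 232
s = 64
t = 288
col = 'darkslategray'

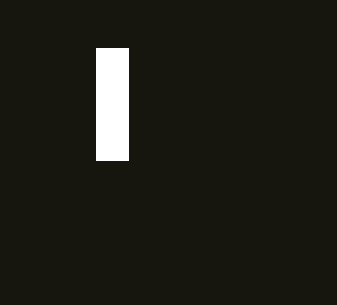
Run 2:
p = 96
q = 48
s = 128
t = 160
col = 'white'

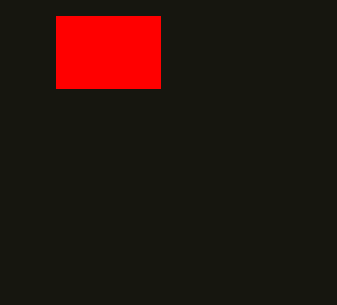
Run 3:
p = 56; q = 16; s = 160; t = 88; col = 'red'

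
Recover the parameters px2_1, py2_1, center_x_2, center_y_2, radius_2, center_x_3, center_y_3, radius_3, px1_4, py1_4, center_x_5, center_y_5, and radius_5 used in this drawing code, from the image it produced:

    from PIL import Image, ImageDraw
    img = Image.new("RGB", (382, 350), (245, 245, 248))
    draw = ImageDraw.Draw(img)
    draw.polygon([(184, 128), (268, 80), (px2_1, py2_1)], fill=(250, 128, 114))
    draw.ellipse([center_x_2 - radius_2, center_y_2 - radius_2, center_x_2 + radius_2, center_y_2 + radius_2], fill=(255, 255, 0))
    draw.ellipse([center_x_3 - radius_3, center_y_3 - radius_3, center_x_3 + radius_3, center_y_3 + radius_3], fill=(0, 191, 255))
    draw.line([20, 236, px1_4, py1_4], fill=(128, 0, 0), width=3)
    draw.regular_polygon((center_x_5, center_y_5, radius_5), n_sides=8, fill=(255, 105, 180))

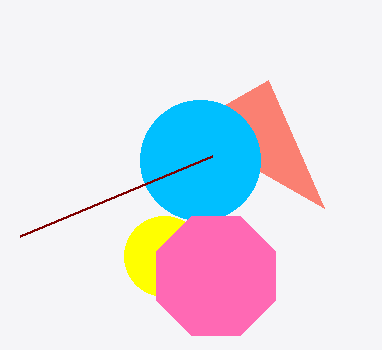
px2_1 = 324, py2_1 = 208, center_x_2 = 164, center_y_2 = 256, radius_2 = 40, center_x_3 = 200, center_y_3 = 160, radius_3 = 60, px1_4 = 212, py1_4 = 156, center_x_5 = 216, center_y_5 = 276, radius_5 = 64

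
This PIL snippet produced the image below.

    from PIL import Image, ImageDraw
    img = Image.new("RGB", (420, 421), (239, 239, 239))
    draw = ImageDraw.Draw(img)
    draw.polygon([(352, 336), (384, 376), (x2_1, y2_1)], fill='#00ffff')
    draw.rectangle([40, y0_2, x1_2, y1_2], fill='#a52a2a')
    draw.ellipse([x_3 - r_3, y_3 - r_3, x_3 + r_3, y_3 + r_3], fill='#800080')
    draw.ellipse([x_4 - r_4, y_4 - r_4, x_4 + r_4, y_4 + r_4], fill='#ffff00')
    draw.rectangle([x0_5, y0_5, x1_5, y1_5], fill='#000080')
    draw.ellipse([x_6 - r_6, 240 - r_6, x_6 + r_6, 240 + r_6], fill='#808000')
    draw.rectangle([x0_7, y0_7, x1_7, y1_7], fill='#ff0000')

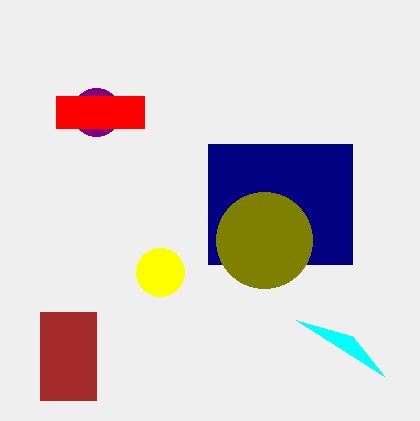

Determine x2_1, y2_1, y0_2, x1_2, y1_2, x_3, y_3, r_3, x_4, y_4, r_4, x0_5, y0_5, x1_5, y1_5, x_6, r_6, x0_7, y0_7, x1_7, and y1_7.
x2_1 = 296, y2_1 = 320, y0_2 = 312, x1_2 = 96, y1_2 = 400, x_3 = 96, y_3 = 112, r_3 = 24, x_4 = 160, y_4 = 272, r_4 = 24, x0_5 = 208, y0_5 = 144, x1_5 = 352, y1_5 = 264, x_6 = 264, r_6 = 48, x0_7 = 56, y0_7 = 96, x1_7 = 144, y1_7 = 128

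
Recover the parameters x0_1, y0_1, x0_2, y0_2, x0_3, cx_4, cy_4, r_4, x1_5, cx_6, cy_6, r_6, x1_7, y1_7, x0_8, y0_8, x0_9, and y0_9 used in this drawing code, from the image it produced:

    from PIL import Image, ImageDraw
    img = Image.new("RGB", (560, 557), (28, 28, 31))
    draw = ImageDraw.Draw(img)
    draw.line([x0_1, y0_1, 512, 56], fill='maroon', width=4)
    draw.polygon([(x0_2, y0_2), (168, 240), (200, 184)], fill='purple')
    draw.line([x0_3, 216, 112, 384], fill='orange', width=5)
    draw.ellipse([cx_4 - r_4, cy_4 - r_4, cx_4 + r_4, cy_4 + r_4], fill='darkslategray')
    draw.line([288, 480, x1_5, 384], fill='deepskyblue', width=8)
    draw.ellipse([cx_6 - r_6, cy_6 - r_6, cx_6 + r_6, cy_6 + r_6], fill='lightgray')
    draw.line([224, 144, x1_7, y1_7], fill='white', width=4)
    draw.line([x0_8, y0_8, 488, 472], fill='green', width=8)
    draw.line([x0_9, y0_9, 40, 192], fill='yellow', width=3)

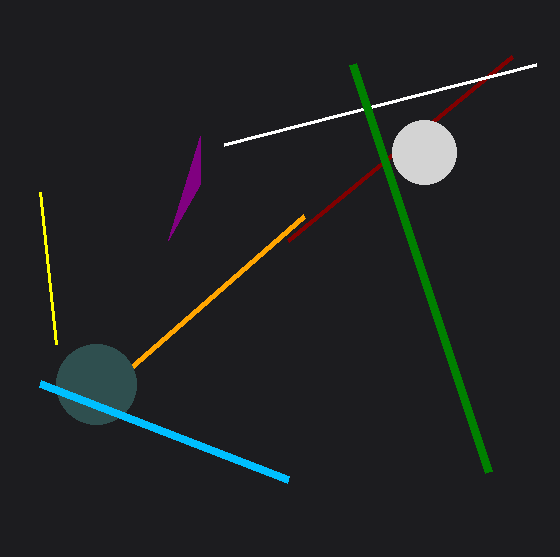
x0_1 = 288; y0_1 = 240; x0_2 = 200; y0_2 = 136; x0_3 = 304; cx_4 = 96; cy_4 = 384; r_4 = 40; x1_5 = 40; cx_6 = 424; cy_6 = 152; r_6 = 32; x1_7 = 536; y1_7 = 64; x0_8 = 352; y0_8 = 64; x0_9 = 56; y0_9 = 344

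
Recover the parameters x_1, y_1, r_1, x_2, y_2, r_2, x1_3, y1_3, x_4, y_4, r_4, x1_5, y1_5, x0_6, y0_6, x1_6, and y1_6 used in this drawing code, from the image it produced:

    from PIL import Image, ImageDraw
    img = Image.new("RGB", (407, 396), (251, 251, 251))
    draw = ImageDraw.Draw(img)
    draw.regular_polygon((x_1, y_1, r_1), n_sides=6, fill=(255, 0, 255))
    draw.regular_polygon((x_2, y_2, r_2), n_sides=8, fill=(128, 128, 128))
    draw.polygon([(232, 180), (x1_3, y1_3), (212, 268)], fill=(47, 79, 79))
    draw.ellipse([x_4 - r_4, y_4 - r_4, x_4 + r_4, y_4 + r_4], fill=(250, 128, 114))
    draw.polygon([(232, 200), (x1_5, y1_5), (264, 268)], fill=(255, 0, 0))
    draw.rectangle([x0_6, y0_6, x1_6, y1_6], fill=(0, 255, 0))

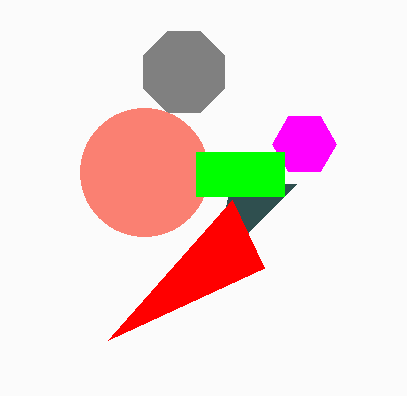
x_1 = 304, y_1 = 144, r_1 = 32, x_2 = 184, y_2 = 72, r_2 = 44, x1_3 = 296, y1_3 = 184, x_4 = 144, y_4 = 172, r_4 = 64, x1_5 = 108, y1_5 = 340, x0_6 = 196, y0_6 = 152, x1_6 = 284, y1_6 = 196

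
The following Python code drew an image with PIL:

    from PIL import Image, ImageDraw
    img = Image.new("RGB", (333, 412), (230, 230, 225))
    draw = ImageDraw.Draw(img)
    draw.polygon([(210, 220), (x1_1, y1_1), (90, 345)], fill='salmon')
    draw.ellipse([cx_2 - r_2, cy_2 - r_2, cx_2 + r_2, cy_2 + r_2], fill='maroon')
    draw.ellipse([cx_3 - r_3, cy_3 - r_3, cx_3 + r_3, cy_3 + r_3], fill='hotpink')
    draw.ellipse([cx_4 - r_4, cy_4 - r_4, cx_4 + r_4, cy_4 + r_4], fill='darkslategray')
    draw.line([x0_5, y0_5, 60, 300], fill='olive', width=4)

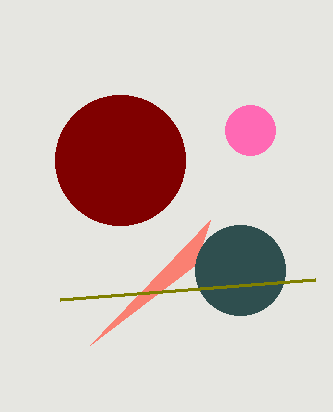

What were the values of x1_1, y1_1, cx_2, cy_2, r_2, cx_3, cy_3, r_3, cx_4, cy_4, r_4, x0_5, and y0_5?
x1_1 = 195; y1_1 = 265; cx_2 = 120; cy_2 = 160; r_2 = 65; cx_3 = 250; cy_3 = 130; r_3 = 25; cx_4 = 240; cy_4 = 270; r_4 = 45; x0_5 = 315; y0_5 = 280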